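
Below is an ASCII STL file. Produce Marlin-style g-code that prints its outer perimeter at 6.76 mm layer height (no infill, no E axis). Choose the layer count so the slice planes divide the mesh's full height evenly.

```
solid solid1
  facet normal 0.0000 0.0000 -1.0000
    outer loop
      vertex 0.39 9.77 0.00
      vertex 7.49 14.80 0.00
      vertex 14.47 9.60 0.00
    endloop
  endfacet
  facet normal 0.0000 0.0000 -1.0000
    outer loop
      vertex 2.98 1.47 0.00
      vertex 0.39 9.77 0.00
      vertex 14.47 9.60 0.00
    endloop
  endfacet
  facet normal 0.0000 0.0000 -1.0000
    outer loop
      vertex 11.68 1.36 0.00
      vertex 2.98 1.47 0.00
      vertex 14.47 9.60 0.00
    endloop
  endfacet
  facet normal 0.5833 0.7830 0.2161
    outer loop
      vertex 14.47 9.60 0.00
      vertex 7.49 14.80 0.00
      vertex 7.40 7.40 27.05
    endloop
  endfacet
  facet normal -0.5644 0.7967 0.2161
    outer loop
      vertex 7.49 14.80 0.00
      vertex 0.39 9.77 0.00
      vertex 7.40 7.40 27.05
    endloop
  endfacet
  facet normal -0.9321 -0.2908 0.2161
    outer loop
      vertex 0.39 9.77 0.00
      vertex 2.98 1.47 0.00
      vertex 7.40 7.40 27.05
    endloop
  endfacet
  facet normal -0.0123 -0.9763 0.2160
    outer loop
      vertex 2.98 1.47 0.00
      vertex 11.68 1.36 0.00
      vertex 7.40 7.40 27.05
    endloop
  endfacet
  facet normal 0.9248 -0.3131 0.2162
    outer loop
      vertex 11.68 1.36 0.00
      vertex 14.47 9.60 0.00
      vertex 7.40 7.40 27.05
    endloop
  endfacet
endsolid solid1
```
; perimeter-only toolpath
G21 ; units = mm
G90 ; absolute positioning
G28 ; home
; layer 1
G0 Z6.76
G0 X12.70 Y9.05
G1 X7.47 Y12.95
G1 X2.14 Y9.18
G1 X4.08 Y2.95
G1 X10.61 Y2.87
G1 X12.70 Y9.05
; layer 2
G0 Z13.53
G0 X10.94 Y8.50
G1 X7.45 Y11.10
G1 X3.90 Y8.59
G1 X5.19 Y4.44
G1 X9.54 Y4.38
G1 X10.94 Y8.50
; layer 3
G0 Z20.29
G0 X9.17 Y7.95
G1 X7.42 Y9.25
G1 X5.65 Y7.99
G1 X6.30 Y5.92
G1 X8.47 Y5.89
G1 X9.17 Y7.95
M2 ; end

The solid is a regular 5-sided pyramid, base circumscribed radius ≈ 7.4 mm, apex at z ≈ 27.1 mm. Slicing at Δz = 6.76 mm — 4 equal slices spanning the solid's height, so layer i sits at z = i·h/4 — gives 3 non-empty perimeters. Each is a 5-segment closed polygon; G0 lifts to the layer z and rapids to the start vertex, then G1 traces the edges. The cross-section shrinks linearly with z (the slice at the apex is degenerate and omitted).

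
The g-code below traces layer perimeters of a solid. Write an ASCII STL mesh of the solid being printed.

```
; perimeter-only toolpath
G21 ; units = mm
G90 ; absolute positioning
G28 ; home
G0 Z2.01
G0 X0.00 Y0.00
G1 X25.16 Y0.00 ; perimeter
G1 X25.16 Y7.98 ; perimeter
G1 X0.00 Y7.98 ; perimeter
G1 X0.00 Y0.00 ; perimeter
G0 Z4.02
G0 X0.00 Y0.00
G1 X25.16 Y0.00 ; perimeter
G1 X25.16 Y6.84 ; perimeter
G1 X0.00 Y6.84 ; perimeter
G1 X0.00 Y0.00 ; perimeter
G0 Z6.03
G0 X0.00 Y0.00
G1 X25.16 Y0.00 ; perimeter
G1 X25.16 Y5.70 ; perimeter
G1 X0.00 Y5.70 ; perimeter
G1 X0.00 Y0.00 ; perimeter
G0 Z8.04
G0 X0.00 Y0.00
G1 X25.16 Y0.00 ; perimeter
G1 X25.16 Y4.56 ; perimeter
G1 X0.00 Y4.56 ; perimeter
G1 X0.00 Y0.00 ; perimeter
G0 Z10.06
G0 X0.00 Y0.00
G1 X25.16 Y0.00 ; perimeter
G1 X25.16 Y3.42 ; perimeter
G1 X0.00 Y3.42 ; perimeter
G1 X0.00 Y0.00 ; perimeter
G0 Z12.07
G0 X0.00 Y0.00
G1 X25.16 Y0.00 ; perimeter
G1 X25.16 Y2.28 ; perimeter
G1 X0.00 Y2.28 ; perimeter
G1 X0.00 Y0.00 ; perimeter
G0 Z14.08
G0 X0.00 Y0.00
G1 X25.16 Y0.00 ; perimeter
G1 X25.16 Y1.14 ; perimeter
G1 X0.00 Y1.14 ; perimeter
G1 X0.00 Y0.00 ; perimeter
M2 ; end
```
solid part
  facet normal 0.0000 0.0000 -1.0000
    outer loop
      vertex 25.16 9.12 0.00
      vertex 25.16 0.00 0.00
      vertex 0.00 0.00 0.00
    endloop
  endfacet
  facet normal 0.0000 0.0000 -1.0000
    outer loop
      vertex 0.00 9.12 0.00
      vertex 25.16 9.12 0.00
      vertex 0.00 0.00 0.00
    endloop
  endfacet
  facet normal 0.0000 -1.0000 0.0000
    outer loop
      vertex 0.00 0.00 0.00
      vertex 25.16 0.00 0.00
      vertex 25.16 0.00 16.09
    endloop
  endfacet
  facet normal 0.0000 -1.0000 0.0000
    outer loop
      vertex 0.00 0.00 0.00
      vertex 25.16 0.00 16.09
      vertex 0.00 0.00 16.09
    endloop
  endfacet
  facet normal 0.0000 0.8700 0.4931
    outer loop
      vertex 0.00 0.00 16.09
      vertex 25.16 0.00 16.09
      vertex 25.16 9.12 0.00
    endloop
  endfacet
  facet normal 0.0000 0.8700 0.4931
    outer loop
      vertex 0.00 0.00 16.09
      vertex 25.16 9.12 0.00
      vertex 0.00 9.12 0.00
    endloop
  endfacet
  facet normal -1.0000 0.0000 0.0000
    outer loop
      vertex 0.00 0.00 16.09
      vertex 0.00 9.12 0.00
      vertex 0.00 0.00 0.00
    endloop
  endfacet
  facet normal 1.0000 0.0000 0.0000
    outer loop
      vertex 25.16 0.00 0.00
      vertex 25.16 9.12 0.00
      vertex 25.16 0.00 16.09
    endloop
  endfacet
endsolid part

The G0 Z moves step by Δz≈2.01 mm. The G1 loops shrink linearly with z, so the solid tapers from its base footprint up to z≈16.1. Closing with a flat bottom cap and the tapered top and triangulating gives 8 facets — a wedge (ramp): 25.2 × 9.12 mm base, rising to 16.1 mm along the y=0 edge and sloping linearly to z=0 at y=9.12.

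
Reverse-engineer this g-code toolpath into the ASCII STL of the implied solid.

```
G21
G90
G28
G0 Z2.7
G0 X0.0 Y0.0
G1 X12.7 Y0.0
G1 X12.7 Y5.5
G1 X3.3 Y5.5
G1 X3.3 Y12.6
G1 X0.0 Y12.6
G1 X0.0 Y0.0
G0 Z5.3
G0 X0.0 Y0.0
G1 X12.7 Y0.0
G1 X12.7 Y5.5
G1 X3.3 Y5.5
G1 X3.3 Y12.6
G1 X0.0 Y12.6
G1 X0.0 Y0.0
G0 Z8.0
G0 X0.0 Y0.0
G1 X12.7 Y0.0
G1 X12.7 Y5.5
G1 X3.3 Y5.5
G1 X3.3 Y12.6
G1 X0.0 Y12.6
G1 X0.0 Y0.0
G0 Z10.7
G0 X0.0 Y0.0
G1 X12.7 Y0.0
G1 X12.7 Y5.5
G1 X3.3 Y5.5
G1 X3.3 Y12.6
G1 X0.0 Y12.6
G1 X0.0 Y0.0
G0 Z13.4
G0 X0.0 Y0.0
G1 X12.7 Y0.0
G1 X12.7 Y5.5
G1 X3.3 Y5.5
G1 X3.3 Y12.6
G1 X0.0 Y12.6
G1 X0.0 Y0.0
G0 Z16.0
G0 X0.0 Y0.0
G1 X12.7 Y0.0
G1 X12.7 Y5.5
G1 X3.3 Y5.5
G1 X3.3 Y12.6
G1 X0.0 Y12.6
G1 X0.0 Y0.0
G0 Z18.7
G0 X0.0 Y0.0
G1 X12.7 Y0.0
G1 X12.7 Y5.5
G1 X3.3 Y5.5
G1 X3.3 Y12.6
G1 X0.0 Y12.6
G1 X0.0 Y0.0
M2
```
solid part
  facet normal 0.0000 0.0000 -1.0000
    outer loop
      vertex 12.7 5.5 0.0
      vertex 12.7 0.0 0.0
      vertex 0.0 0.0 0.0
    endloop
  endfacet
  facet normal 0.0000 0.0000 -1.0000
    outer loop
      vertex 3.3 5.5 0.0
      vertex 12.7 5.5 0.0
      vertex 0.0 0.0 0.0
    endloop
  endfacet
  facet normal 0.0000 0.0000 -1.0000
    outer loop
      vertex 3.3 12.6 0.0
      vertex 3.3 5.5 0.0
      vertex 0.0 0.0 0.0
    endloop
  endfacet
  facet normal 0.0000 0.0000 -1.0000
    outer loop
      vertex 0.0 12.6 0.0
      vertex 3.3 12.6 0.0
      vertex 0.0 0.0 0.0
    endloop
  endfacet
  facet normal 0.0000 0.0000 1.0000
    outer loop
      vertex 0.0 0.0 18.7
      vertex 12.7 0.0 18.7
      vertex 12.7 5.5 18.7
    endloop
  endfacet
  facet normal 0.0000 0.0000 1.0000
    outer loop
      vertex 0.0 0.0 18.7
      vertex 12.7 5.5 18.7
      vertex 3.3 5.5 18.7
    endloop
  endfacet
  facet normal 0.0000 0.0000 1.0000
    outer loop
      vertex 0.0 0.0 18.7
      vertex 3.3 5.5 18.7
      vertex 3.3 12.6 18.7
    endloop
  endfacet
  facet normal 0.0000 0.0000 1.0000
    outer loop
      vertex 0.0 0.0 18.7
      vertex 3.3 12.6 18.7
      vertex 0.0 12.6 18.7
    endloop
  endfacet
  facet normal 0.0000 -1.0000 0.0000
    outer loop
      vertex 0.0 0.0 0.0
      vertex 12.7 0.0 0.0
      vertex 12.7 0.0 18.7
    endloop
  endfacet
  facet normal 0.0000 -1.0000 0.0000
    outer loop
      vertex 0.0 0.0 0.0
      vertex 12.7 0.0 18.7
      vertex 0.0 0.0 18.7
    endloop
  endfacet
  facet normal 1.0000 0.0000 0.0000
    outer loop
      vertex 12.7 0.0 0.0
      vertex 12.7 5.5 0.0
      vertex 12.7 5.5 18.7
    endloop
  endfacet
  facet normal 1.0000 0.0000 0.0000
    outer loop
      vertex 12.7 0.0 0.0
      vertex 12.7 5.5 18.7
      vertex 12.7 0.0 18.7
    endloop
  endfacet
  facet normal 0.0000 1.0000 0.0000
    outer loop
      vertex 12.7 5.5 0.0
      vertex 3.3 5.5 0.0
      vertex 3.3 5.5 18.7
    endloop
  endfacet
  facet normal 0.0000 1.0000 0.0000
    outer loop
      vertex 12.7 5.5 0.0
      vertex 3.3 5.5 18.7
      vertex 12.7 5.5 18.7
    endloop
  endfacet
  facet normal 1.0000 0.0000 0.0000
    outer loop
      vertex 3.3 5.5 0.0
      vertex 3.3 12.6 0.0
      vertex 3.3 12.6 18.7
    endloop
  endfacet
  facet normal 1.0000 0.0000 0.0000
    outer loop
      vertex 3.3 5.5 0.0
      vertex 3.3 12.6 18.7
      vertex 3.3 5.5 18.7
    endloop
  endfacet
  facet normal 0.0000 1.0000 0.0000
    outer loop
      vertex 3.3 12.6 0.0
      vertex 0.0 12.6 0.0
      vertex 0.0 12.6 18.7
    endloop
  endfacet
  facet normal 0.0000 1.0000 0.0000
    outer loop
      vertex 3.3 12.6 0.0
      vertex 0.0 12.6 18.7
      vertex 3.3 12.6 18.7
    endloop
  endfacet
  facet normal -1.0000 0.0000 0.0000
    outer loop
      vertex 0.0 12.6 0.0
      vertex 0.0 0.0 0.0
      vertex 0.0 0.0 18.7
    endloop
  endfacet
  facet normal -1.0000 0.0000 0.0000
    outer loop
      vertex 0.0 12.6 0.0
      vertex 0.0 0.0 18.7
      vertex 0.0 12.6 18.7
    endloop
  endfacet
endsolid part

The G0 Z moves step by Δz≈2.7 mm. Every layer's G1 loop is the same polygon, so the solid is a straight extrusion of it from z=0 to z≈18.7. Closing with flat bottom and top caps and triangulating gives 20 facets — an L-shaped prism: outer 12.7 × 12.6 mm, arm thicknesses ≈ 5.5 mm (horizontal) and 3.3 mm (vertical), extruded 18.7 mm in z.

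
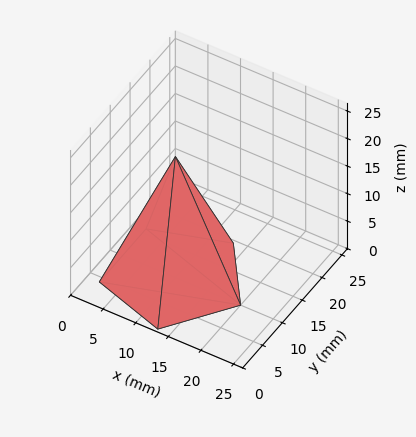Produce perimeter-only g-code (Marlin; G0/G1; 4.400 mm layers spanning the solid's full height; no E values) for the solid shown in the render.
Reading the render: the shape is a regular 5-sided pyramid, base circumscribed radius ≈ 10 mm, apex at z ≈ 22 mm (dimensions read to the nearest mm from the axis ticks). For the g-code, the solid's height is divided into equal slices at the stated Δz and each level perimeter traced with G1 moves after a G0 lift.

; perimeter-only toolpath
G21 ; units = mm
G90 ; absolute positioning
G28 ; home
; layer 1
G0 Z4.400
G0 X18.000 Y10.000
G1 X12.472 Y17.609
G1 X3.528 Y14.702
G1 X3.528 Y5.298
G1 X12.472 Y2.391
G1 X18.000 Y10.000
; layer 2
G0 Z8.800
G0 X16.000 Y10.000
G1 X11.854 Y15.707
G1 X5.146 Y13.527
G1 X5.146 Y6.473
G1 X11.854 Y4.293
G1 X16.000 Y10.000
; layer 3
G0 Z13.200
G0 X14.000 Y10.000
G1 X11.236 Y13.804
G1 X6.764 Y12.351
G1 X6.764 Y7.649
G1 X11.236 Y6.196
G1 X14.000 Y10.000
; layer 4
G0 Z17.600
G0 X12.000 Y10.000
G1 X10.618 Y11.902
G1 X8.382 Y11.176
G1 X8.382 Y8.824
G1 X10.618 Y8.098
G1 X12.000 Y10.000
M2 ; end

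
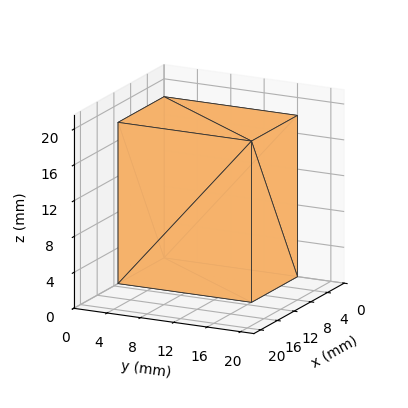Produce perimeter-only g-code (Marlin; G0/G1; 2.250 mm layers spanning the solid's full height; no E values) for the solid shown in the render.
Reading the render: the shape is a rectangular box, roughly 11 × 16 mm footprint and 18 mm tall (dimensions read to the nearest mm from the axis ticks). For the g-code, the solid's height is divided into equal slices at the stated Δz and each level perimeter traced with G1 moves after a G0 lift.

; perimeter-only toolpath
G21 ; units = mm
G90 ; absolute positioning
G28 ; home
; layer 1
G0 Z2.250
G0 X0.000 Y0.000
G1 X11.000 Y0.000
G1 X11.000 Y16.000
G1 X0.000 Y16.000
G1 X0.000 Y0.000
; layer 2
G0 Z4.500
G0 X0.000 Y0.000
G1 X11.000 Y0.000
G1 X11.000 Y16.000
G1 X0.000 Y16.000
G1 X0.000 Y0.000
; layer 3
G0 Z6.750
G0 X0.000 Y0.000
G1 X11.000 Y0.000
G1 X11.000 Y16.000
G1 X0.000 Y16.000
G1 X0.000 Y0.000
; layer 4
G0 Z9.000
G0 X0.000 Y0.000
G1 X11.000 Y0.000
G1 X11.000 Y16.000
G1 X0.000 Y16.000
G1 X0.000 Y0.000
; layer 5
G0 Z11.250
G0 X0.000 Y0.000
G1 X11.000 Y0.000
G1 X11.000 Y16.000
G1 X0.000 Y16.000
G1 X0.000 Y0.000
; layer 6
G0 Z13.500
G0 X0.000 Y0.000
G1 X11.000 Y0.000
G1 X11.000 Y16.000
G1 X0.000 Y16.000
G1 X0.000 Y0.000
; layer 7
G0 Z15.750
G0 X0.000 Y0.000
G1 X11.000 Y0.000
G1 X11.000 Y16.000
G1 X0.000 Y16.000
G1 X0.000 Y0.000
; layer 8
G0 Z18.000
G0 X0.000 Y0.000
G1 X11.000 Y0.000
G1 X11.000 Y16.000
G1 X0.000 Y16.000
G1 X0.000 Y0.000
M2 ; end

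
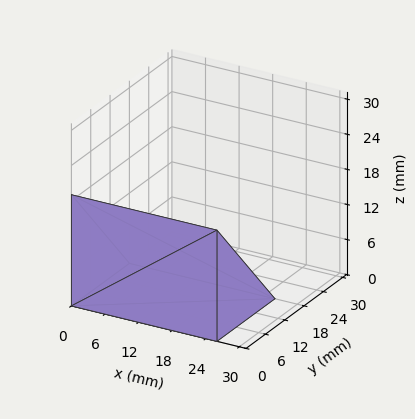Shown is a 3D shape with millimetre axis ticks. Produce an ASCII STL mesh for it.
Reading the render: the shape is a wedge (ramp): 26 × 18 mm base, rising to 19 mm along the y=0 edge and sloping linearly to z=0 at y=18 (dimensions read to the nearest mm from the axis ticks). For the STL, each face is triangulated and given an outward normal.

solid part
  facet normal 0.0000 0.0000 -1.0000
    outer loop
      vertex 26.000 18.000 0.000
      vertex 26.000 0.000 0.000
      vertex 0.000 0.000 0.000
    endloop
  endfacet
  facet normal 0.0000 0.0000 -1.0000
    outer loop
      vertex 0.000 18.000 0.000
      vertex 26.000 18.000 0.000
      vertex 0.000 0.000 0.000
    endloop
  endfacet
  facet normal 0.0000 -1.0000 0.0000
    outer loop
      vertex 0.000 0.000 0.000
      vertex 26.000 0.000 0.000
      vertex 26.000 0.000 19.000
    endloop
  endfacet
  facet normal 0.0000 -1.0000 0.0000
    outer loop
      vertex 0.000 0.000 0.000
      vertex 26.000 0.000 19.000
      vertex 0.000 0.000 19.000
    endloop
  endfacet
  facet normal 0.0000 0.7260 0.6877
    outer loop
      vertex 0.000 0.000 19.000
      vertex 26.000 0.000 19.000
      vertex 26.000 18.000 0.000
    endloop
  endfacet
  facet normal 0.0000 0.7260 0.6877
    outer loop
      vertex 0.000 0.000 19.000
      vertex 26.000 18.000 0.000
      vertex 0.000 18.000 0.000
    endloop
  endfacet
  facet normal -1.0000 0.0000 0.0000
    outer loop
      vertex 0.000 0.000 19.000
      vertex 0.000 18.000 0.000
      vertex 0.000 0.000 0.000
    endloop
  endfacet
  facet normal 1.0000 0.0000 0.0000
    outer loop
      vertex 26.000 0.000 0.000
      vertex 26.000 18.000 0.000
      vertex 26.000 0.000 19.000
    endloop
  endfacet
endsolid part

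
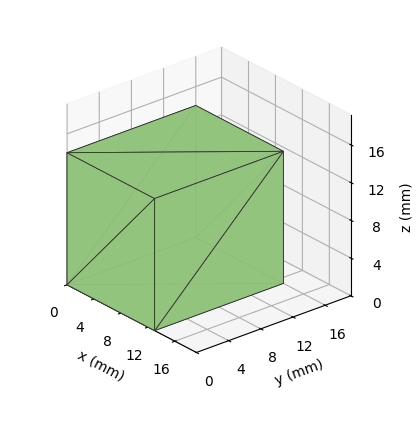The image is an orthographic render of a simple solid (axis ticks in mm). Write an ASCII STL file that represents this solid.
Reading the render: the shape is a rectangular box, roughly 13 × 16 mm footprint and 14 mm tall (dimensions read to the nearest mm from the axis ticks). For the STL, each face is triangulated and given an outward normal.

solid part
  facet normal 0.0000 0.0000 -1.0000
    outer loop
      vertex 13.000 16.000 0.000
      vertex 13.000 0.000 0.000
      vertex 0.000 0.000 0.000
    endloop
  endfacet
  facet normal 0.0000 0.0000 -1.0000
    outer loop
      vertex 0.000 16.000 0.000
      vertex 13.000 16.000 0.000
      vertex 0.000 0.000 0.000
    endloop
  endfacet
  facet normal 0.0000 0.0000 1.0000
    outer loop
      vertex 0.000 0.000 14.000
      vertex 13.000 0.000 14.000
      vertex 13.000 16.000 14.000
    endloop
  endfacet
  facet normal 0.0000 0.0000 1.0000
    outer loop
      vertex 0.000 0.000 14.000
      vertex 13.000 16.000 14.000
      vertex 0.000 16.000 14.000
    endloop
  endfacet
  facet normal 0.0000 -1.0000 0.0000
    outer loop
      vertex 0.000 0.000 0.000
      vertex 13.000 0.000 0.000
      vertex 13.000 0.000 14.000
    endloop
  endfacet
  facet normal 0.0000 -1.0000 0.0000
    outer loop
      vertex 0.000 0.000 0.000
      vertex 13.000 0.000 14.000
      vertex 0.000 0.000 14.000
    endloop
  endfacet
  facet normal 0.0000 1.0000 0.0000
    outer loop
      vertex 13.000 16.000 14.000
      vertex 13.000 16.000 0.000
      vertex 0.000 16.000 0.000
    endloop
  endfacet
  facet normal 0.0000 1.0000 0.0000
    outer loop
      vertex 0.000 16.000 14.000
      vertex 13.000 16.000 14.000
      vertex 0.000 16.000 0.000
    endloop
  endfacet
  facet normal -1.0000 0.0000 0.0000
    outer loop
      vertex 0.000 16.000 14.000
      vertex 0.000 16.000 0.000
      vertex 0.000 0.000 0.000
    endloop
  endfacet
  facet normal -1.0000 0.0000 0.0000
    outer loop
      vertex 0.000 0.000 14.000
      vertex 0.000 16.000 14.000
      vertex 0.000 0.000 0.000
    endloop
  endfacet
  facet normal 1.0000 0.0000 0.0000
    outer loop
      vertex 13.000 0.000 0.000
      vertex 13.000 16.000 0.000
      vertex 13.000 16.000 14.000
    endloop
  endfacet
  facet normal 1.0000 0.0000 0.0000
    outer loop
      vertex 13.000 0.000 0.000
      vertex 13.000 16.000 14.000
      vertex 13.000 0.000 14.000
    endloop
  endfacet
endsolid part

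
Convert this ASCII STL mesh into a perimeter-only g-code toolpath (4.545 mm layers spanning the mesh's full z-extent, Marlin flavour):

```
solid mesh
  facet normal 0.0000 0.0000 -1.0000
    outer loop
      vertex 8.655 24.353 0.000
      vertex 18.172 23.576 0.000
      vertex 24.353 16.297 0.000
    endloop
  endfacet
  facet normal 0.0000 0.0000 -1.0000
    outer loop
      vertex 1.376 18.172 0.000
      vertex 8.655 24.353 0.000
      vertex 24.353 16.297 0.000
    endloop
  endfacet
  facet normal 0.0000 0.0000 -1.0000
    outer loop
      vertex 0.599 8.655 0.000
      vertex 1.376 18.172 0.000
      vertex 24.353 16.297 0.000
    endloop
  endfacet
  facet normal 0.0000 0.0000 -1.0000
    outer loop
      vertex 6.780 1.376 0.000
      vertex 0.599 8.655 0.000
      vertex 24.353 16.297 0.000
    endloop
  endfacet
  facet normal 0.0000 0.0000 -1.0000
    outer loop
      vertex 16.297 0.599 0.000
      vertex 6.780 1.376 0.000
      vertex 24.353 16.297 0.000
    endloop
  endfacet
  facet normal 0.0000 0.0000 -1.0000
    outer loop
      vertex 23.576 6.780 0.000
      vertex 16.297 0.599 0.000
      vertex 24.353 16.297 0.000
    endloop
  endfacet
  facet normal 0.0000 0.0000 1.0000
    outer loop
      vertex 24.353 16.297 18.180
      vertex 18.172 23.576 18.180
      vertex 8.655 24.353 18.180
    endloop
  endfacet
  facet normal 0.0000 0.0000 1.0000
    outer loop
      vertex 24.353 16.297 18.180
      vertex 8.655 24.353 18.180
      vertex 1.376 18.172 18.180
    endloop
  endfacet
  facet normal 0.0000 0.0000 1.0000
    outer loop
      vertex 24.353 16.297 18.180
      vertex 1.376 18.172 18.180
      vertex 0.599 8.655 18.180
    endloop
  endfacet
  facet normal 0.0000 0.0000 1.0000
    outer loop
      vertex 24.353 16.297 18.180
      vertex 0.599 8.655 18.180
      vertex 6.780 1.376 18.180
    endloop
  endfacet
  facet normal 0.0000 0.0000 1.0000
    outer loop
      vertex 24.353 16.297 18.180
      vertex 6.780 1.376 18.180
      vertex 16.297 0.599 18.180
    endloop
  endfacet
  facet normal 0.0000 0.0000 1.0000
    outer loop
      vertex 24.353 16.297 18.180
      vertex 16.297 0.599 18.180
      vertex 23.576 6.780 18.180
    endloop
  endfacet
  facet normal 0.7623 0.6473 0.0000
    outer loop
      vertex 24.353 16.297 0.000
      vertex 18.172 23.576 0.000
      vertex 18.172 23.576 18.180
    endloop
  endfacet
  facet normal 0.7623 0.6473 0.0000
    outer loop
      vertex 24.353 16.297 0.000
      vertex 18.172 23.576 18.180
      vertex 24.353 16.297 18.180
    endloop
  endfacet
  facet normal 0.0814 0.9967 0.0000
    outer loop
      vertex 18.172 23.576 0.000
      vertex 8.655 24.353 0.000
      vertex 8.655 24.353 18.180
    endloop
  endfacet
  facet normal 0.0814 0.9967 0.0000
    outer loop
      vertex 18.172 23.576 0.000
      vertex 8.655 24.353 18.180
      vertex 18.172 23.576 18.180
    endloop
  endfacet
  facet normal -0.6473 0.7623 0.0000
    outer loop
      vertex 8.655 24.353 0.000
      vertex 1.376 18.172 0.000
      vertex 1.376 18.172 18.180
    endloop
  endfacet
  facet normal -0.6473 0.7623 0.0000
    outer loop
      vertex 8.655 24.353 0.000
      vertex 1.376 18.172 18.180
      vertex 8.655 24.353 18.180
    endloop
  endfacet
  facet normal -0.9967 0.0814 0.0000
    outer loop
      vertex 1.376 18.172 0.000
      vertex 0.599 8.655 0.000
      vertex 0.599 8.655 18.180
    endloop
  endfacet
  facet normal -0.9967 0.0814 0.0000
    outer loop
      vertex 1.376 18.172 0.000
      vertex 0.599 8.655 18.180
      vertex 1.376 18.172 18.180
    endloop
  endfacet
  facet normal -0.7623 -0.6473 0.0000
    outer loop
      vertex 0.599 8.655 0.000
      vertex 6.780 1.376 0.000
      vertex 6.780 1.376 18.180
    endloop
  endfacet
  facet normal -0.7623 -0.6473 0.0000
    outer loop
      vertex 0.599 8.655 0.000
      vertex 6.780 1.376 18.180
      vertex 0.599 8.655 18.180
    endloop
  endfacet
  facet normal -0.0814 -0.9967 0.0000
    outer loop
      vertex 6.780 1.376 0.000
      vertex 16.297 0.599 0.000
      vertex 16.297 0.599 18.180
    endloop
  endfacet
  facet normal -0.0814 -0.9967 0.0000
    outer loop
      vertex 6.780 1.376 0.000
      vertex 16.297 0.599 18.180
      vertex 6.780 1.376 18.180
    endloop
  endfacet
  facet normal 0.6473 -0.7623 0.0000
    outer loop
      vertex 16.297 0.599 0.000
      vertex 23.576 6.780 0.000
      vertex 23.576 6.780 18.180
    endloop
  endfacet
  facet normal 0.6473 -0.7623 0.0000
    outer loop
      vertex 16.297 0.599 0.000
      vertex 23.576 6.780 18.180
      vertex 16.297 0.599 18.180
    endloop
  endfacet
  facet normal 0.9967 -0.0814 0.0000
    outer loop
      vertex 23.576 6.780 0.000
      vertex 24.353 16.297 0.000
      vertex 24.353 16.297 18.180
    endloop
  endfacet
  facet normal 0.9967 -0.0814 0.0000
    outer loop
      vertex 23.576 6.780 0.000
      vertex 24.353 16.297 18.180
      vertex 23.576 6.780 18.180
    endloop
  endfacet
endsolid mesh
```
; perimeter-only toolpath
G21 ; units = mm
G90 ; absolute positioning
G28 ; home
; layer 1
G0 Z4.545
G0 X24.353 Y16.297
G1 X18.172 Y23.576
G1 X8.655 Y24.353
G1 X1.376 Y18.172
G1 X0.599 Y8.655
G1 X6.780 Y1.376
G1 X16.297 Y0.599
G1 X23.576 Y6.780
G1 X24.353 Y16.297
; layer 2
G0 Z9.090
G0 X24.353 Y16.297
G1 X18.172 Y23.576
G1 X8.655 Y24.353
G1 X1.376 Y18.172
G1 X0.599 Y8.655
G1 X6.780 Y1.376
G1 X16.297 Y0.599
G1 X23.576 Y6.780
G1 X24.353 Y16.297
; layer 3
G0 Z13.635
G0 X24.353 Y16.297
G1 X18.172 Y23.576
G1 X8.655 Y24.353
G1 X1.376 Y18.172
G1 X0.599 Y8.655
G1 X6.780 Y1.376
G1 X16.297 Y0.599
G1 X23.576 Y6.780
G1 X24.353 Y16.297
; layer 4
G0 Z18.180
G0 X24.353 Y16.297
G1 X18.172 Y23.576
G1 X8.655 Y24.353
G1 X1.376 Y18.172
G1 X0.599 Y8.655
G1 X6.780 Y1.376
G1 X16.297 Y0.599
G1 X23.576 Y6.780
G1 X24.353 Y16.297
M2 ; end

The solid is a regular 8-sided prism (a cylinder approximated with 8 flat sides), circumscribed radius ≈ 12.5 mm, height ≈ 18.2 mm. Slicing at Δz = 4.545 mm — 4 equal slices spanning the solid's height, so layer i sits at z = i·h/4 — gives 4 non-empty perimeters. Each is a 8-segment closed polygon; G0 lifts to the layer z and rapids to the start vertex, then G1 traces the edges.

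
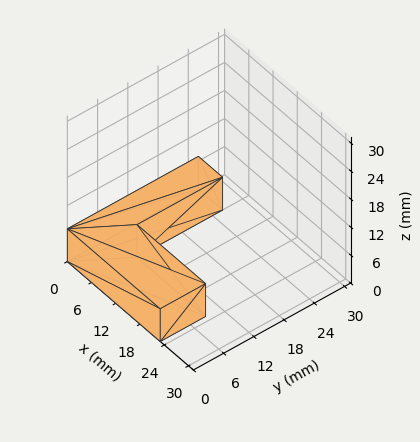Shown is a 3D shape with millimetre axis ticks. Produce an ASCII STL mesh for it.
Reading the render: the shape is an L-shaped prism: outer 23 × 26 mm, arm thicknesses ≈ 9 mm (horizontal) and 6 mm (vertical), extruded 7 mm in z (dimensions read to the nearest mm from the axis ticks). For the STL, each face is triangulated and given an outward normal.

solid part
  facet normal 0.0000 0.0000 -1.0000
    outer loop
      vertex 23.000 9.000 0.000
      vertex 23.000 0.000 0.000
      vertex 0.000 0.000 0.000
    endloop
  endfacet
  facet normal 0.0000 0.0000 -1.0000
    outer loop
      vertex 6.000 9.000 0.000
      vertex 23.000 9.000 0.000
      vertex 0.000 0.000 0.000
    endloop
  endfacet
  facet normal 0.0000 0.0000 -1.0000
    outer loop
      vertex 6.000 26.000 0.000
      vertex 6.000 9.000 0.000
      vertex 0.000 0.000 0.000
    endloop
  endfacet
  facet normal 0.0000 0.0000 -1.0000
    outer loop
      vertex 0.000 26.000 0.000
      vertex 6.000 26.000 0.000
      vertex 0.000 0.000 0.000
    endloop
  endfacet
  facet normal 0.0000 0.0000 1.0000
    outer loop
      vertex 0.000 0.000 7.000
      vertex 23.000 0.000 7.000
      vertex 23.000 9.000 7.000
    endloop
  endfacet
  facet normal 0.0000 0.0000 1.0000
    outer loop
      vertex 0.000 0.000 7.000
      vertex 23.000 9.000 7.000
      vertex 6.000 9.000 7.000
    endloop
  endfacet
  facet normal 0.0000 0.0000 1.0000
    outer loop
      vertex 0.000 0.000 7.000
      vertex 6.000 9.000 7.000
      vertex 6.000 26.000 7.000
    endloop
  endfacet
  facet normal 0.0000 0.0000 1.0000
    outer loop
      vertex 0.000 0.000 7.000
      vertex 6.000 26.000 7.000
      vertex 0.000 26.000 7.000
    endloop
  endfacet
  facet normal 0.0000 -1.0000 0.0000
    outer loop
      vertex 0.000 0.000 0.000
      vertex 23.000 0.000 0.000
      vertex 23.000 0.000 7.000
    endloop
  endfacet
  facet normal 0.0000 -1.0000 0.0000
    outer loop
      vertex 0.000 0.000 0.000
      vertex 23.000 0.000 7.000
      vertex 0.000 0.000 7.000
    endloop
  endfacet
  facet normal 1.0000 0.0000 0.0000
    outer loop
      vertex 23.000 0.000 0.000
      vertex 23.000 9.000 0.000
      vertex 23.000 9.000 7.000
    endloop
  endfacet
  facet normal 1.0000 0.0000 0.0000
    outer loop
      vertex 23.000 0.000 0.000
      vertex 23.000 9.000 7.000
      vertex 23.000 0.000 7.000
    endloop
  endfacet
  facet normal 0.0000 1.0000 0.0000
    outer loop
      vertex 23.000 9.000 0.000
      vertex 6.000 9.000 0.000
      vertex 6.000 9.000 7.000
    endloop
  endfacet
  facet normal 0.0000 1.0000 0.0000
    outer loop
      vertex 23.000 9.000 0.000
      vertex 6.000 9.000 7.000
      vertex 23.000 9.000 7.000
    endloop
  endfacet
  facet normal 1.0000 0.0000 0.0000
    outer loop
      vertex 6.000 9.000 0.000
      vertex 6.000 26.000 0.000
      vertex 6.000 26.000 7.000
    endloop
  endfacet
  facet normal 1.0000 0.0000 0.0000
    outer loop
      vertex 6.000 9.000 0.000
      vertex 6.000 26.000 7.000
      vertex 6.000 9.000 7.000
    endloop
  endfacet
  facet normal 0.0000 1.0000 0.0000
    outer loop
      vertex 6.000 26.000 0.000
      vertex 0.000 26.000 0.000
      vertex 0.000 26.000 7.000
    endloop
  endfacet
  facet normal 0.0000 1.0000 0.0000
    outer loop
      vertex 6.000 26.000 0.000
      vertex 0.000 26.000 7.000
      vertex 6.000 26.000 7.000
    endloop
  endfacet
  facet normal -1.0000 0.0000 0.0000
    outer loop
      vertex 0.000 26.000 0.000
      vertex 0.000 0.000 0.000
      vertex 0.000 0.000 7.000
    endloop
  endfacet
  facet normal -1.0000 0.0000 0.0000
    outer loop
      vertex 0.000 26.000 0.000
      vertex 0.000 0.000 7.000
      vertex 0.000 26.000 7.000
    endloop
  endfacet
endsolid part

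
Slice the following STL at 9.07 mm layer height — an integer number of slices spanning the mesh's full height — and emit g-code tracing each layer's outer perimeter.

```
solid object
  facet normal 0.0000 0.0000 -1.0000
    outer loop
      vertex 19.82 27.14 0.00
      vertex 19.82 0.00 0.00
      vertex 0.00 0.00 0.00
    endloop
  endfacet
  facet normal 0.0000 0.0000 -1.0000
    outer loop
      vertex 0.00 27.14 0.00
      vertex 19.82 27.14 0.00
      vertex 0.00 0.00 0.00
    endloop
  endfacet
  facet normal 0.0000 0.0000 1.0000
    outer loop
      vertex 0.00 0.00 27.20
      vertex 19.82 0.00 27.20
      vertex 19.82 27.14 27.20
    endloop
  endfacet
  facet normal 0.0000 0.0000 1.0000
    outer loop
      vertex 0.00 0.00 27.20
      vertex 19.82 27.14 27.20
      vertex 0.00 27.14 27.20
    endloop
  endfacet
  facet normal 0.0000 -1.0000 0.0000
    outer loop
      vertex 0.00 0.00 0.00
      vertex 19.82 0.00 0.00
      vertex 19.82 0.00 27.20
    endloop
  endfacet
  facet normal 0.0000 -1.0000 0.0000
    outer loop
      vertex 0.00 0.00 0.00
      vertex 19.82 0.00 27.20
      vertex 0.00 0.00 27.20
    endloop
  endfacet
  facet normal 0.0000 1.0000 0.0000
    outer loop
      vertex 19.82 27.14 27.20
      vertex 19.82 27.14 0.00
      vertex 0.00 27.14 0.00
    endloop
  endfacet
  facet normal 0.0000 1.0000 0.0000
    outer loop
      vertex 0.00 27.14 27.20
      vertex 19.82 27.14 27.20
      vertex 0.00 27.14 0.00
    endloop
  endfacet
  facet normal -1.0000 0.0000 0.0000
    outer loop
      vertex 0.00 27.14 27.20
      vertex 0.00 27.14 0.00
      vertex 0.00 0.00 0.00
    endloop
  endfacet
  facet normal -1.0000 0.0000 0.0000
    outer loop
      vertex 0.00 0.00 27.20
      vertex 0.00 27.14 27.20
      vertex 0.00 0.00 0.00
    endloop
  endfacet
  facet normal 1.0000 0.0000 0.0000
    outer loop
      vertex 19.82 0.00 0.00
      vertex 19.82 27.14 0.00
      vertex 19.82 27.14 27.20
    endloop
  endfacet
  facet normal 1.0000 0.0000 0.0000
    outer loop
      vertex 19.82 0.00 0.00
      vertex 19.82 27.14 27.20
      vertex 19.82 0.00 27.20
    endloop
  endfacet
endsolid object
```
; perimeter-only toolpath
G21 ; units = mm
G90 ; absolute positioning
G28 ; home
; layer 1
G0 Z9.07
G0 X0.00 Y0.00
G1 X19.82 Y0.00
G1 X19.82 Y27.14
G1 X0.00 Y27.14
G1 X0.00 Y0.00
; layer 2
G0 Z18.13
G0 X0.00 Y0.00
G1 X19.82 Y0.00
G1 X19.82 Y27.14
G1 X0.00 Y27.14
G1 X0.00 Y0.00
; layer 3
G0 Z27.20
G0 X0.00 Y0.00
G1 X19.82 Y0.00
G1 X19.82 Y27.14
G1 X0.00 Y27.14
G1 X0.00 Y0.00
M2 ; end

The solid is a rectangular box, roughly 19.8 × 27.1 mm footprint and 27.2 mm tall. Slicing at Δz = 9.07 mm — 3 equal slices spanning the solid's height, so layer i sits at z = i·h/3 — gives 3 non-empty perimeters. Each is a 4-segment closed polygon; G0 lifts to the layer z and rapids to the start vertex, then G1 traces the edges.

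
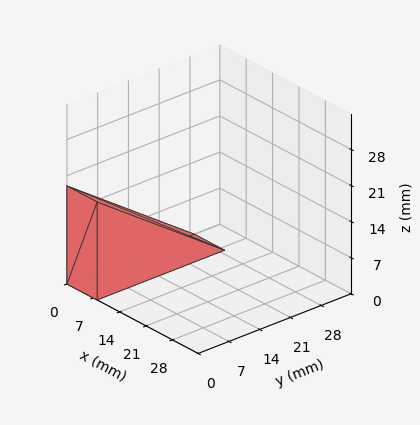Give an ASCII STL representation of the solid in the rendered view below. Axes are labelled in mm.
Reading the render: the shape is a wedge (ramp): 8 × 29 mm base, rising to 19 mm along the y=0 edge and sloping linearly to z=0 at y=29 (dimensions read to the nearest mm from the axis ticks). For the STL, each face is triangulated and given an outward normal.

solid part
  facet normal 0.0000 0.0000 -1.0000
    outer loop
      vertex 8.00 29.00 0.00
      vertex 8.00 0.00 0.00
      vertex 0.00 0.00 0.00
    endloop
  endfacet
  facet normal 0.0000 0.0000 -1.0000
    outer loop
      vertex 0.00 29.00 0.00
      vertex 8.00 29.00 0.00
      vertex 0.00 0.00 0.00
    endloop
  endfacet
  facet normal 0.0000 -1.0000 0.0000
    outer loop
      vertex 0.00 0.00 0.00
      vertex 8.00 0.00 0.00
      vertex 8.00 0.00 19.00
    endloop
  endfacet
  facet normal 0.0000 -1.0000 0.0000
    outer loop
      vertex 0.00 0.00 0.00
      vertex 8.00 0.00 19.00
      vertex 0.00 0.00 19.00
    endloop
  endfacet
  facet normal 0.0000 0.5480 0.8365
    outer loop
      vertex 0.00 0.00 19.00
      vertex 8.00 0.00 19.00
      vertex 8.00 29.00 0.00
    endloop
  endfacet
  facet normal 0.0000 0.5480 0.8365
    outer loop
      vertex 0.00 0.00 19.00
      vertex 8.00 29.00 0.00
      vertex 0.00 29.00 0.00
    endloop
  endfacet
  facet normal -1.0000 0.0000 0.0000
    outer loop
      vertex 0.00 0.00 19.00
      vertex 0.00 29.00 0.00
      vertex 0.00 0.00 0.00
    endloop
  endfacet
  facet normal 1.0000 0.0000 0.0000
    outer loop
      vertex 8.00 0.00 0.00
      vertex 8.00 29.00 0.00
      vertex 8.00 0.00 19.00
    endloop
  endfacet
endsolid part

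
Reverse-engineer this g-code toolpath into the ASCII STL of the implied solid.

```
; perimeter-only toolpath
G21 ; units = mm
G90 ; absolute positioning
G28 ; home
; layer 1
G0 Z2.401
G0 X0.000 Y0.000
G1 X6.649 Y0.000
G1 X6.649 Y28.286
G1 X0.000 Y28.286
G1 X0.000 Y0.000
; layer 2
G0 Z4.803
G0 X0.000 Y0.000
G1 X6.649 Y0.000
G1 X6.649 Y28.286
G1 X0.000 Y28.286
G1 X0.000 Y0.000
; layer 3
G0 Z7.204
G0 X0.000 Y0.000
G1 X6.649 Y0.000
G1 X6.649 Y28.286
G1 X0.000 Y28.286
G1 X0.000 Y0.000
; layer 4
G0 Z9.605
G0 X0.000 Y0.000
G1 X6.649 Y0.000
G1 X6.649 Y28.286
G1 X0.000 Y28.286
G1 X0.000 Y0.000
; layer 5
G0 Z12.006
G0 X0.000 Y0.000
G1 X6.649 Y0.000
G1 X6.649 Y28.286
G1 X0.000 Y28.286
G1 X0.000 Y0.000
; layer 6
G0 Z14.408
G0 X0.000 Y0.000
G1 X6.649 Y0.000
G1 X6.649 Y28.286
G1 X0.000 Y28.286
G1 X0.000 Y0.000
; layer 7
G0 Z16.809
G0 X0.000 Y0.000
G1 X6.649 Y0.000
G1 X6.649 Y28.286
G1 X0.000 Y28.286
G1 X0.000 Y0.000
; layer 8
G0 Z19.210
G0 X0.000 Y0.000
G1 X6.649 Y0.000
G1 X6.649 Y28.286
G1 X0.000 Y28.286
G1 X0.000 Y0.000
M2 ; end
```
solid part
  facet normal 0.0000 0.0000 -1.0000
    outer loop
      vertex 6.649 28.286 0.000
      vertex 6.649 0.000 0.000
      vertex 0.000 0.000 0.000
    endloop
  endfacet
  facet normal 0.0000 0.0000 -1.0000
    outer loop
      vertex 0.000 28.286 0.000
      vertex 6.649 28.286 0.000
      vertex 0.000 0.000 0.000
    endloop
  endfacet
  facet normal 0.0000 0.0000 1.0000
    outer loop
      vertex 0.000 0.000 19.210
      vertex 6.649 0.000 19.210
      vertex 6.649 28.286 19.210
    endloop
  endfacet
  facet normal 0.0000 0.0000 1.0000
    outer loop
      vertex 0.000 0.000 19.210
      vertex 6.649 28.286 19.210
      vertex 0.000 28.286 19.210
    endloop
  endfacet
  facet normal 0.0000 -1.0000 0.0000
    outer loop
      vertex 0.000 0.000 0.000
      vertex 6.649 0.000 0.000
      vertex 6.649 0.000 19.210
    endloop
  endfacet
  facet normal 0.0000 -1.0000 0.0000
    outer loop
      vertex 0.000 0.000 0.000
      vertex 6.649 0.000 19.210
      vertex 0.000 0.000 19.210
    endloop
  endfacet
  facet normal 0.0000 1.0000 0.0000
    outer loop
      vertex 6.649 28.286 19.210
      vertex 6.649 28.286 0.000
      vertex 0.000 28.286 0.000
    endloop
  endfacet
  facet normal 0.0000 1.0000 0.0000
    outer loop
      vertex 0.000 28.286 19.210
      vertex 6.649 28.286 19.210
      vertex 0.000 28.286 0.000
    endloop
  endfacet
  facet normal -1.0000 0.0000 0.0000
    outer loop
      vertex 0.000 28.286 19.210
      vertex 0.000 28.286 0.000
      vertex 0.000 0.000 0.000
    endloop
  endfacet
  facet normal -1.0000 0.0000 0.0000
    outer loop
      vertex 0.000 0.000 19.210
      vertex 0.000 28.286 19.210
      vertex 0.000 0.000 0.000
    endloop
  endfacet
  facet normal 1.0000 0.0000 0.0000
    outer loop
      vertex 6.649 0.000 0.000
      vertex 6.649 28.286 0.000
      vertex 6.649 28.286 19.210
    endloop
  endfacet
  facet normal 1.0000 0.0000 0.0000
    outer loop
      vertex 6.649 0.000 0.000
      vertex 6.649 28.286 19.210
      vertex 6.649 0.000 19.210
    endloop
  endfacet
endsolid part

The G0 Z moves step by Δz≈2.401 mm. Every layer's G1 loop is the same polygon, so the solid is a straight extrusion of it from z=0 to z≈19.2. Closing with flat bottom and top caps and triangulating gives 12 facets — a rectangular box, roughly 6.65 × 28.3 mm footprint and 19.2 mm tall.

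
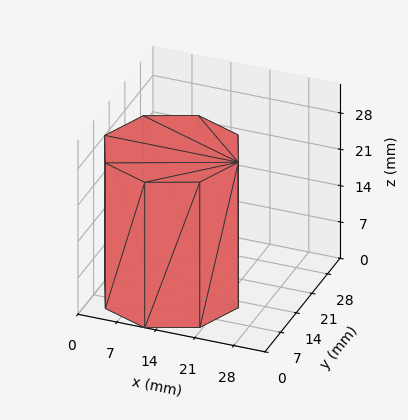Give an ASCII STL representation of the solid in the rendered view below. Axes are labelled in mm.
Reading the render: the shape is a regular 8-sided prism (a cylinder approximated with 8 flat sides), circumscribed radius ≈ 12 mm, height ≈ 28 mm (dimensions read to the nearest mm from the axis ticks). For the STL, each face is triangulated and given an outward normal.

solid part
  facet normal 0.0000 0.0000 -1.0000
    outer loop
      vertex 12.00 24.00 0.00
      vertex 20.49 20.49 0.00
      vertex 24.00 12.00 0.00
    endloop
  endfacet
  facet normal 0.0000 0.0000 -1.0000
    outer loop
      vertex 3.51 20.49 0.00
      vertex 12.00 24.00 0.00
      vertex 24.00 12.00 0.00
    endloop
  endfacet
  facet normal 0.0000 0.0000 -1.0000
    outer loop
      vertex 0.00 12.00 0.00
      vertex 3.51 20.49 0.00
      vertex 24.00 12.00 0.00
    endloop
  endfacet
  facet normal 0.0000 0.0000 -1.0000
    outer loop
      vertex 3.51 3.51 0.00
      vertex 0.00 12.00 0.00
      vertex 24.00 12.00 0.00
    endloop
  endfacet
  facet normal 0.0000 0.0000 -1.0000
    outer loop
      vertex 12.00 0.00 0.00
      vertex 3.51 3.51 0.00
      vertex 24.00 12.00 0.00
    endloop
  endfacet
  facet normal 0.0000 0.0000 -1.0000
    outer loop
      vertex 20.49 3.51 0.00
      vertex 12.00 0.00 0.00
      vertex 24.00 12.00 0.00
    endloop
  endfacet
  facet normal 0.0000 0.0000 1.0000
    outer loop
      vertex 24.00 12.00 28.00
      vertex 20.49 20.49 28.00
      vertex 12.00 24.00 28.00
    endloop
  endfacet
  facet normal 0.0000 0.0000 1.0000
    outer loop
      vertex 24.00 12.00 28.00
      vertex 12.00 24.00 28.00
      vertex 3.51 20.49 28.00
    endloop
  endfacet
  facet normal 0.0000 0.0000 1.0000
    outer loop
      vertex 24.00 12.00 28.00
      vertex 3.51 20.49 28.00
      vertex 0.00 12.00 28.00
    endloop
  endfacet
  facet normal 0.0000 0.0000 1.0000
    outer loop
      vertex 24.00 12.00 28.00
      vertex 0.00 12.00 28.00
      vertex 3.51 3.51 28.00
    endloop
  endfacet
  facet normal 0.0000 0.0000 1.0000
    outer loop
      vertex 24.00 12.00 28.00
      vertex 3.51 3.51 28.00
      vertex 12.00 0.00 28.00
    endloop
  endfacet
  facet normal 0.0000 0.0000 1.0000
    outer loop
      vertex 24.00 12.00 28.00
      vertex 12.00 0.00 28.00
      vertex 20.49 3.51 28.00
    endloop
  endfacet
  facet normal 0.9241 0.3821 0.0000
    outer loop
      vertex 24.00 12.00 0.00
      vertex 20.49 20.49 0.00
      vertex 20.49 20.49 28.00
    endloop
  endfacet
  facet normal 0.9241 0.3821 0.0000
    outer loop
      vertex 24.00 12.00 0.00
      vertex 20.49 20.49 28.00
      vertex 24.00 12.00 28.00
    endloop
  endfacet
  facet normal 0.3821 0.9241 0.0000
    outer loop
      vertex 20.49 20.49 0.00
      vertex 12.00 24.00 0.00
      vertex 12.00 24.00 28.00
    endloop
  endfacet
  facet normal 0.3821 0.9241 0.0000
    outer loop
      vertex 20.49 20.49 0.00
      vertex 12.00 24.00 28.00
      vertex 20.49 20.49 28.00
    endloop
  endfacet
  facet normal -0.3821 0.9241 0.0000
    outer loop
      vertex 12.00 24.00 0.00
      vertex 3.51 20.49 0.00
      vertex 3.51 20.49 28.00
    endloop
  endfacet
  facet normal -0.3821 0.9241 0.0000
    outer loop
      vertex 12.00 24.00 0.00
      vertex 3.51 20.49 28.00
      vertex 12.00 24.00 28.00
    endloop
  endfacet
  facet normal -0.9241 0.3821 0.0000
    outer loop
      vertex 3.51 20.49 0.00
      vertex 0.00 12.00 0.00
      vertex 0.00 12.00 28.00
    endloop
  endfacet
  facet normal -0.9241 0.3821 0.0000
    outer loop
      vertex 3.51 20.49 0.00
      vertex 0.00 12.00 28.00
      vertex 3.51 20.49 28.00
    endloop
  endfacet
  facet normal -0.9241 -0.3821 0.0000
    outer loop
      vertex 0.00 12.00 0.00
      vertex 3.51 3.51 0.00
      vertex 3.51 3.51 28.00
    endloop
  endfacet
  facet normal -0.9241 -0.3821 0.0000
    outer loop
      vertex 0.00 12.00 0.00
      vertex 3.51 3.51 28.00
      vertex 0.00 12.00 28.00
    endloop
  endfacet
  facet normal -0.3821 -0.9241 0.0000
    outer loop
      vertex 3.51 3.51 0.00
      vertex 12.00 0.00 0.00
      vertex 12.00 0.00 28.00
    endloop
  endfacet
  facet normal -0.3821 -0.9241 0.0000
    outer loop
      vertex 3.51 3.51 0.00
      vertex 12.00 0.00 28.00
      vertex 3.51 3.51 28.00
    endloop
  endfacet
  facet normal 0.3821 -0.9241 0.0000
    outer loop
      vertex 12.00 0.00 0.00
      vertex 20.49 3.51 0.00
      vertex 20.49 3.51 28.00
    endloop
  endfacet
  facet normal 0.3821 -0.9241 0.0000
    outer loop
      vertex 12.00 0.00 0.00
      vertex 20.49 3.51 28.00
      vertex 12.00 0.00 28.00
    endloop
  endfacet
  facet normal 0.9241 -0.3821 0.0000
    outer loop
      vertex 20.49 3.51 0.00
      vertex 24.00 12.00 0.00
      vertex 24.00 12.00 28.00
    endloop
  endfacet
  facet normal 0.9241 -0.3821 0.0000
    outer loop
      vertex 20.49 3.51 0.00
      vertex 24.00 12.00 28.00
      vertex 20.49 3.51 28.00
    endloop
  endfacet
endsolid part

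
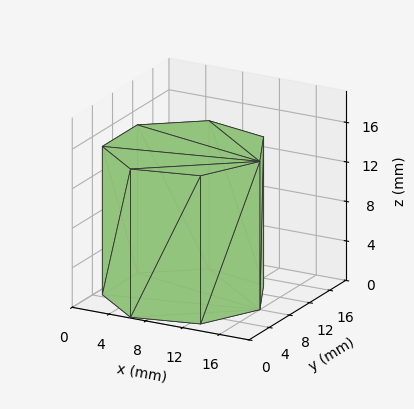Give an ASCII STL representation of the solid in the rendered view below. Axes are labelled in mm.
Reading the render: the shape is a regular 7-sided prism (a cylinder approximated with 7 flat sides), circumscribed radius ≈ 8 mm, height ≈ 15 mm (dimensions read to the nearest mm from the axis ticks). For the STL, each face is triangulated and given an outward normal.

solid part
  facet normal 0.0000 0.0000 -1.0000
    outer loop
      vertex 6.220 15.799 0.000
      vertex 12.988 14.255 0.000
      vertex 16.000 8.000 0.000
    endloop
  endfacet
  facet normal 0.0000 0.0000 -1.0000
    outer loop
      vertex 0.792 11.471 0.000
      vertex 6.220 15.799 0.000
      vertex 16.000 8.000 0.000
    endloop
  endfacet
  facet normal 0.0000 0.0000 -1.0000
    outer loop
      vertex 0.792 4.529 0.000
      vertex 0.792 11.471 0.000
      vertex 16.000 8.000 0.000
    endloop
  endfacet
  facet normal 0.0000 0.0000 -1.0000
    outer loop
      vertex 6.220 0.201 0.000
      vertex 0.792 4.529 0.000
      vertex 16.000 8.000 0.000
    endloop
  endfacet
  facet normal 0.0000 0.0000 -1.0000
    outer loop
      vertex 12.988 1.745 0.000
      vertex 6.220 0.201 0.000
      vertex 16.000 8.000 0.000
    endloop
  endfacet
  facet normal 0.0000 0.0000 1.0000
    outer loop
      vertex 16.000 8.000 15.000
      vertex 12.988 14.255 15.000
      vertex 6.220 15.799 15.000
    endloop
  endfacet
  facet normal 0.0000 0.0000 1.0000
    outer loop
      vertex 16.000 8.000 15.000
      vertex 6.220 15.799 15.000
      vertex 0.792 11.471 15.000
    endloop
  endfacet
  facet normal 0.0000 0.0000 1.0000
    outer loop
      vertex 16.000 8.000 15.000
      vertex 0.792 11.471 15.000
      vertex 0.792 4.529 15.000
    endloop
  endfacet
  facet normal 0.0000 0.0000 1.0000
    outer loop
      vertex 16.000 8.000 15.000
      vertex 0.792 4.529 15.000
      vertex 6.220 0.201 15.000
    endloop
  endfacet
  facet normal 0.0000 0.0000 1.0000
    outer loop
      vertex 16.000 8.000 15.000
      vertex 6.220 0.201 15.000
      vertex 12.988 1.745 15.000
    endloop
  endfacet
  facet normal 0.9010 0.4339 0.0000
    outer loop
      vertex 16.000 8.000 0.000
      vertex 12.988 14.255 0.000
      vertex 12.988 14.255 15.000
    endloop
  endfacet
  facet normal 0.9010 0.4339 0.0000
    outer loop
      vertex 16.000 8.000 0.000
      vertex 12.988 14.255 15.000
      vertex 16.000 8.000 15.000
    endloop
  endfacet
  facet normal 0.2224 0.9750 0.0000
    outer loop
      vertex 12.988 14.255 0.000
      vertex 6.220 15.799 0.000
      vertex 6.220 15.799 15.000
    endloop
  endfacet
  facet normal 0.2224 0.9750 0.0000
    outer loop
      vertex 12.988 14.255 0.000
      vertex 6.220 15.799 15.000
      vertex 12.988 14.255 15.000
    endloop
  endfacet
  facet normal -0.6234 0.7819 0.0000
    outer loop
      vertex 6.220 15.799 0.000
      vertex 0.792 11.471 0.000
      vertex 0.792 11.471 15.000
    endloop
  endfacet
  facet normal -0.6234 0.7819 0.0000
    outer loop
      vertex 6.220 15.799 0.000
      vertex 0.792 11.471 15.000
      vertex 6.220 15.799 15.000
    endloop
  endfacet
  facet normal -1.0000 0.0000 0.0000
    outer loop
      vertex 0.792 11.471 0.000
      vertex 0.792 4.529 0.000
      vertex 0.792 4.529 15.000
    endloop
  endfacet
  facet normal -1.0000 0.0000 0.0000
    outer loop
      vertex 0.792 11.471 0.000
      vertex 0.792 4.529 15.000
      vertex 0.792 11.471 15.000
    endloop
  endfacet
  facet normal -0.6234 -0.7819 0.0000
    outer loop
      vertex 0.792 4.529 0.000
      vertex 6.220 0.201 0.000
      vertex 6.220 0.201 15.000
    endloop
  endfacet
  facet normal -0.6234 -0.7819 0.0000
    outer loop
      vertex 0.792 4.529 0.000
      vertex 6.220 0.201 15.000
      vertex 0.792 4.529 15.000
    endloop
  endfacet
  facet normal 0.2224 -0.9750 0.0000
    outer loop
      vertex 6.220 0.201 0.000
      vertex 12.988 1.745 0.000
      vertex 12.988 1.745 15.000
    endloop
  endfacet
  facet normal 0.2224 -0.9750 0.0000
    outer loop
      vertex 6.220 0.201 0.000
      vertex 12.988 1.745 15.000
      vertex 6.220 0.201 15.000
    endloop
  endfacet
  facet normal 0.9010 -0.4339 0.0000
    outer loop
      vertex 12.988 1.745 0.000
      vertex 16.000 8.000 0.000
      vertex 16.000 8.000 15.000
    endloop
  endfacet
  facet normal 0.9010 -0.4339 0.0000
    outer loop
      vertex 12.988 1.745 0.000
      vertex 16.000 8.000 15.000
      vertex 12.988 1.745 15.000
    endloop
  endfacet
endsolid part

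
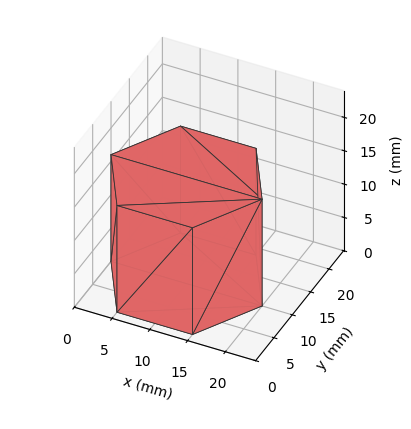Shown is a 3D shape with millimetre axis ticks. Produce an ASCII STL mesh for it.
Reading the render: the shape is a regular 6-sided prism (a cylinder approximated with 6 flat sides), circumscribed radius ≈ 10 mm, height ≈ 16 mm (dimensions read to the nearest mm from the axis ticks). For the STL, each face is triangulated and given an outward normal.

solid part
  facet normal 0.0000 0.0000 -1.0000
    outer loop
      vertex 5.000 18.660 0.000
      vertex 15.000 18.660 0.000
      vertex 20.000 10.000 0.000
    endloop
  endfacet
  facet normal 0.0000 0.0000 -1.0000
    outer loop
      vertex 0.000 10.000 0.000
      vertex 5.000 18.660 0.000
      vertex 20.000 10.000 0.000
    endloop
  endfacet
  facet normal 0.0000 0.0000 -1.0000
    outer loop
      vertex 5.000 1.340 0.000
      vertex 0.000 10.000 0.000
      vertex 20.000 10.000 0.000
    endloop
  endfacet
  facet normal 0.0000 0.0000 -1.0000
    outer loop
      vertex 15.000 1.340 0.000
      vertex 5.000 1.340 0.000
      vertex 20.000 10.000 0.000
    endloop
  endfacet
  facet normal 0.0000 0.0000 1.0000
    outer loop
      vertex 20.000 10.000 16.000
      vertex 15.000 18.660 16.000
      vertex 5.000 18.660 16.000
    endloop
  endfacet
  facet normal 0.0000 0.0000 1.0000
    outer loop
      vertex 20.000 10.000 16.000
      vertex 5.000 18.660 16.000
      vertex 0.000 10.000 16.000
    endloop
  endfacet
  facet normal 0.0000 0.0000 1.0000
    outer loop
      vertex 20.000 10.000 16.000
      vertex 0.000 10.000 16.000
      vertex 5.000 1.340 16.000
    endloop
  endfacet
  facet normal 0.0000 0.0000 1.0000
    outer loop
      vertex 20.000 10.000 16.000
      vertex 5.000 1.340 16.000
      vertex 15.000 1.340 16.000
    endloop
  endfacet
  facet normal 0.8660 0.5000 0.0000
    outer loop
      vertex 20.000 10.000 0.000
      vertex 15.000 18.660 0.000
      vertex 15.000 18.660 16.000
    endloop
  endfacet
  facet normal 0.8660 0.5000 0.0000
    outer loop
      vertex 20.000 10.000 0.000
      vertex 15.000 18.660 16.000
      vertex 20.000 10.000 16.000
    endloop
  endfacet
  facet normal 0.0000 1.0000 0.0000
    outer loop
      vertex 15.000 18.660 0.000
      vertex 5.000 18.660 0.000
      vertex 5.000 18.660 16.000
    endloop
  endfacet
  facet normal 0.0000 1.0000 0.0000
    outer loop
      vertex 15.000 18.660 0.000
      vertex 5.000 18.660 16.000
      vertex 15.000 18.660 16.000
    endloop
  endfacet
  facet normal -0.8660 0.5000 0.0000
    outer loop
      vertex 5.000 18.660 0.000
      vertex 0.000 10.000 0.000
      vertex 0.000 10.000 16.000
    endloop
  endfacet
  facet normal -0.8660 0.5000 0.0000
    outer loop
      vertex 5.000 18.660 0.000
      vertex 0.000 10.000 16.000
      vertex 5.000 18.660 16.000
    endloop
  endfacet
  facet normal -0.8660 -0.5000 0.0000
    outer loop
      vertex 0.000 10.000 0.000
      vertex 5.000 1.340 0.000
      vertex 5.000 1.340 16.000
    endloop
  endfacet
  facet normal -0.8660 -0.5000 0.0000
    outer loop
      vertex 0.000 10.000 0.000
      vertex 5.000 1.340 16.000
      vertex 0.000 10.000 16.000
    endloop
  endfacet
  facet normal 0.0000 -1.0000 0.0000
    outer loop
      vertex 5.000 1.340 0.000
      vertex 15.000 1.340 0.000
      vertex 15.000 1.340 16.000
    endloop
  endfacet
  facet normal 0.0000 -1.0000 0.0000
    outer loop
      vertex 5.000 1.340 0.000
      vertex 15.000 1.340 16.000
      vertex 5.000 1.340 16.000
    endloop
  endfacet
  facet normal 0.8660 -0.5000 0.0000
    outer loop
      vertex 15.000 1.340 0.000
      vertex 20.000 10.000 0.000
      vertex 20.000 10.000 16.000
    endloop
  endfacet
  facet normal 0.8660 -0.5000 0.0000
    outer loop
      vertex 15.000 1.340 0.000
      vertex 20.000 10.000 16.000
      vertex 15.000 1.340 16.000
    endloop
  endfacet
endsolid part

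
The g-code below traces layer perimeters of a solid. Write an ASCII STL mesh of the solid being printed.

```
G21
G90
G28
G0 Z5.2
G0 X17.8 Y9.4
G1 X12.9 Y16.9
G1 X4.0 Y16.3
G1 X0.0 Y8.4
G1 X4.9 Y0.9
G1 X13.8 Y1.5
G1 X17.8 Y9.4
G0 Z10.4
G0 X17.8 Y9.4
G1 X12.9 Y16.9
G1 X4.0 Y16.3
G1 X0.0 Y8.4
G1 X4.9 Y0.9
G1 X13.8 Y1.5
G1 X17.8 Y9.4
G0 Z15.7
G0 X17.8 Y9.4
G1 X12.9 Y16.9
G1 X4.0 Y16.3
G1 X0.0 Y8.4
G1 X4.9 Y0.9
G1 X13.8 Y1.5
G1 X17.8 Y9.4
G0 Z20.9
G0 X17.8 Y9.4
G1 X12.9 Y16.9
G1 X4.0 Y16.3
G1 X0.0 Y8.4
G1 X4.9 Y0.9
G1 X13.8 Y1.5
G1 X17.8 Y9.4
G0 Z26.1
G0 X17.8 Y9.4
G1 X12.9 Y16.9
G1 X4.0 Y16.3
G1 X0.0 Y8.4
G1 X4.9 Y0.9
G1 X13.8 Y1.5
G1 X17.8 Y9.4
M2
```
solid part
  facet normal 0.0000 0.0000 -1.0000
    outer loop
      vertex 4.0 16.3 0.0
      vertex 12.9 16.9 0.0
      vertex 17.8 9.4 0.0
    endloop
  endfacet
  facet normal 0.0000 0.0000 -1.0000
    outer loop
      vertex 0.0 8.4 0.0
      vertex 4.0 16.3 0.0
      vertex 17.8 9.4 0.0
    endloop
  endfacet
  facet normal 0.0000 0.0000 -1.0000
    outer loop
      vertex 4.9 0.9 0.0
      vertex 0.0 8.4 0.0
      vertex 17.8 9.4 0.0
    endloop
  endfacet
  facet normal 0.0000 0.0000 -1.0000
    outer loop
      vertex 13.8 1.5 0.0
      vertex 4.9 0.9 0.0
      vertex 17.8 9.4 0.0
    endloop
  endfacet
  facet normal 0.0000 0.0000 1.0000
    outer loop
      vertex 17.8 9.4 26.1
      vertex 12.9 16.9 26.1
      vertex 4.0 16.3 26.1
    endloop
  endfacet
  facet normal 0.0000 0.0000 1.0000
    outer loop
      vertex 17.8 9.4 26.1
      vertex 4.0 16.3 26.1
      vertex 0.0 8.4 26.1
    endloop
  endfacet
  facet normal 0.0000 0.0000 1.0000
    outer loop
      vertex 17.8 9.4 26.1
      vertex 0.0 8.4 26.1
      vertex 4.9 0.9 26.1
    endloop
  endfacet
  facet normal 0.0000 0.0000 1.0000
    outer loop
      vertex 17.8 9.4 26.1
      vertex 4.9 0.9 26.1
      vertex 13.8 1.5 26.1
    endloop
  endfacet
  facet normal 0.8372 0.5469 0.0000
    outer loop
      vertex 17.8 9.4 0.0
      vertex 12.9 16.9 0.0
      vertex 12.9 16.9 26.1
    endloop
  endfacet
  facet normal 0.8372 0.5469 0.0000
    outer loop
      vertex 17.8 9.4 0.0
      vertex 12.9 16.9 26.1
      vertex 17.8 9.4 26.1
    endloop
  endfacet
  facet normal -0.0673 0.9977 0.0000
    outer loop
      vertex 12.9 16.9 0.0
      vertex 4.0 16.3 0.0
      vertex 4.0 16.3 26.1
    endloop
  endfacet
  facet normal -0.0673 0.9977 0.0000
    outer loop
      vertex 12.9 16.9 0.0
      vertex 4.0 16.3 26.1
      vertex 12.9 16.9 26.1
    endloop
  endfacet
  facet normal -0.8922 0.4517 0.0000
    outer loop
      vertex 4.0 16.3 0.0
      vertex 0.0 8.4 0.0
      vertex 0.0 8.4 26.1
    endloop
  endfacet
  facet normal -0.8922 0.4517 0.0000
    outer loop
      vertex 4.0 16.3 0.0
      vertex 0.0 8.4 26.1
      vertex 4.0 16.3 26.1
    endloop
  endfacet
  facet normal -0.8372 -0.5469 0.0000
    outer loop
      vertex 0.0 8.4 0.0
      vertex 4.9 0.9 0.0
      vertex 4.9 0.9 26.1
    endloop
  endfacet
  facet normal -0.8372 -0.5469 0.0000
    outer loop
      vertex 0.0 8.4 0.0
      vertex 4.9 0.9 26.1
      vertex 0.0 8.4 26.1
    endloop
  endfacet
  facet normal 0.0673 -0.9977 0.0000
    outer loop
      vertex 4.9 0.9 0.0
      vertex 13.8 1.5 0.0
      vertex 13.8 1.5 26.1
    endloop
  endfacet
  facet normal 0.0673 -0.9977 0.0000
    outer loop
      vertex 4.9 0.9 0.0
      vertex 13.8 1.5 26.1
      vertex 4.9 0.9 26.1
    endloop
  endfacet
  facet normal 0.8922 -0.4517 0.0000
    outer loop
      vertex 13.8 1.5 0.0
      vertex 17.8 9.4 0.0
      vertex 17.8 9.4 26.1
    endloop
  endfacet
  facet normal 0.8922 -0.4517 0.0000
    outer loop
      vertex 13.8 1.5 0.0
      vertex 17.8 9.4 26.1
      vertex 13.8 1.5 26.1
    endloop
  endfacet
endsolid part

The G0 Z moves step by Δz≈5.2 mm. Every layer's G1 loop is the same polygon, so the solid is a straight extrusion of it from z=0 to z≈26.1. Closing with flat bottom and top caps and triangulating gives 20 facets — a regular 6-sided prism (a cylinder approximated with 6 flat sides), circumscribed radius ≈ 8.9 mm, height ≈ 26.1 mm.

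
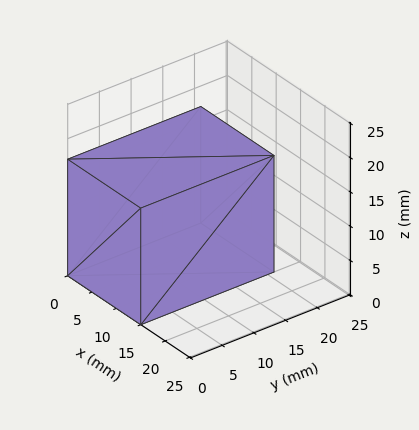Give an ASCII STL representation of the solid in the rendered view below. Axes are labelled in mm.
Reading the render: the shape is a rectangular box, roughly 15 × 21 mm footprint and 17 mm tall (dimensions read to the nearest mm from the axis ticks). For the STL, each face is triangulated and given an outward normal.

solid part
  facet normal 0.0000 0.0000 -1.0000
    outer loop
      vertex 15.0 21.0 0.0
      vertex 15.0 0.0 0.0
      vertex 0.0 0.0 0.0
    endloop
  endfacet
  facet normal 0.0000 0.0000 -1.0000
    outer loop
      vertex 0.0 21.0 0.0
      vertex 15.0 21.0 0.0
      vertex 0.0 0.0 0.0
    endloop
  endfacet
  facet normal 0.0000 0.0000 1.0000
    outer loop
      vertex 0.0 0.0 17.0
      vertex 15.0 0.0 17.0
      vertex 15.0 21.0 17.0
    endloop
  endfacet
  facet normal 0.0000 0.0000 1.0000
    outer loop
      vertex 0.0 0.0 17.0
      vertex 15.0 21.0 17.0
      vertex 0.0 21.0 17.0
    endloop
  endfacet
  facet normal 0.0000 -1.0000 0.0000
    outer loop
      vertex 0.0 0.0 0.0
      vertex 15.0 0.0 0.0
      vertex 15.0 0.0 17.0
    endloop
  endfacet
  facet normal 0.0000 -1.0000 0.0000
    outer loop
      vertex 0.0 0.0 0.0
      vertex 15.0 0.0 17.0
      vertex 0.0 0.0 17.0
    endloop
  endfacet
  facet normal 0.0000 1.0000 0.0000
    outer loop
      vertex 15.0 21.0 17.0
      vertex 15.0 21.0 0.0
      vertex 0.0 21.0 0.0
    endloop
  endfacet
  facet normal 0.0000 1.0000 0.0000
    outer loop
      vertex 0.0 21.0 17.0
      vertex 15.0 21.0 17.0
      vertex 0.0 21.0 0.0
    endloop
  endfacet
  facet normal -1.0000 0.0000 0.0000
    outer loop
      vertex 0.0 21.0 17.0
      vertex 0.0 21.0 0.0
      vertex 0.0 0.0 0.0
    endloop
  endfacet
  facet normal -1.0000 0.0000 0.0000
    outer loop
      vertex 0.0 0.0 17.0
      vertex 0.0 21.0 17.0
      vertex 0.0 0.0 0.0
    endloop
  endfacet
  facet normal 1.0000 0.0000 0.0000
    outer loop
      vertex 15.0 0.0 0.0
      vertex 15.0 21.0 0.0
      vertex 15.0 21.0 17.0
    endloop
  endfacet
  facet normal 1.0000 0.0000 0.0000
    outer loop
      vertex 15.0 0.0 0.0
      vertex 15.0 21.0 17.0
      vertex 15.0 0.0 17.0
    endloop
  endfacet
endsolid part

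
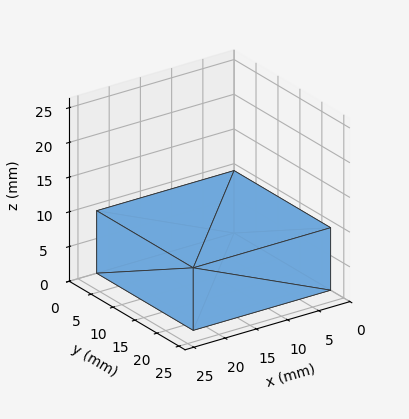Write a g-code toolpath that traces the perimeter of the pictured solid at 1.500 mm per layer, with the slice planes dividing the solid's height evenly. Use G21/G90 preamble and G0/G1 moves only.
Reading the render: the shape is a rectangular box, roughly 22 × 22 mm footprint and 9 mm tall (dimensions read to the nearest mm from the axis ticks). For the g-code, the solid's height is divided into equal slices at the stated Δz and each level perimeter traced with G1 moves after a G0 lift.

; perimeter-only toolpath
G21 ; units = mm
G90 ; absolute positioning
G28 ; home
; layer 1
G0 Z1.500
G0 X0.000 Y0.000
G1 X22.000 Y0.000
G1 X22.000 Y22.000
G1 X0.000 Y22.000
G1 X0.000 Y0.000
; layer 2
G0 Z3.000
G0 X0.000 Y0.000
G1 X22.000 Y0.000
G1 X22.000 Y22.000
G1 X0.000 Y22.000
G1 X0.000 Y0.000
; layer 3
G0 Z4.500
G0 X0.000 Y0.000
G1 X22.000 Y0.000
G1 X22.000 Y22.000
G1 X0.000 Y22.000
G1 X0.000 Y0.000
; layer 4
G0 Z6.000
G0 X0.000 Y0.000
G1 X22.000 Y0.000
G1 X22.000 Y22.000
G1 X0.000 Y22.000
G1 X0.000 Y0.000
; layer 5
G0 Z7.500
G0 X0.000 Y0.000
G1 X22.000 Y0.000
G1 X22.000 Y22.000
G1 X0.000 Y22.000
G1 X0.000 Y0.000
; layer 6
G0 Z9.000
G0 X0.000 Y0.000
G1 X22.000 Y0.000
G1 X22.000 Y22.000
G1 X0.000 Y22.000
G1 X0.000 Y0.000
M2 ; end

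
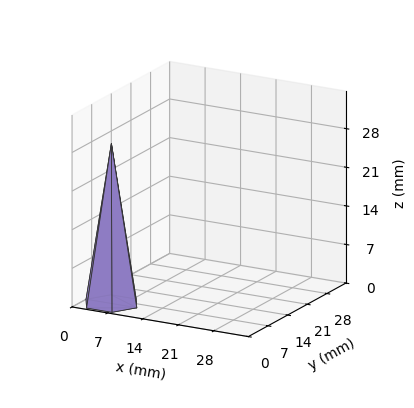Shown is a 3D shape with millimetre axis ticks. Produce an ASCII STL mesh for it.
Reading the render: the shape is a regular 6-sided pyramid, base circumscribed radius ≈ 5 mm, apex at z ≈ 29 mm (dimensions read to the nearest mm from the axis ticks). For the STL, each face is triangulated and given an outward normal.

solid part
  facet normal 0.0000 0.0000 -1.0000
    outer loop
      vertex 2.500 9.330 0.000
      vertex 7.500 9.330 0.000
      vertex 10.000 5.000 0.000
    endloop
  endfacet
  facet normal 0.0000 0.0000 -1.0000
    outer loop
      vertex 0.000 5.000 0.000
      vertex 2.500 9.330 0.000
      vertex 10.000 5.000 0.000
    endloop
  endfacet
  facet normal 0.0000 0.0000 -1.0000
    outer loop
      vertex 2.500 0.670 0.000
      vertex 0.000 5.000 0.000
      vertex 10.000 5.000 0.000
    endloop
  endfacet
  facet normal 0.0000 0.0000 -1.0000
    outer loop
      vertex 7.500 0.670 0.000
      vertex 2.500 0.670 0.000
      vertex 10.000 5.000 0.000
    endloop
  endfacet
  facet normal 0.8565 0.4945 0.1477
    outer loop
      vertex 10.000 5.000 0.000
      vertex 7.500 9.330 0.000
      vertex 5.000 5.000 29.000
    endloop
  endfacet
  facet normal 0.0000 0.9890 0.1477
    outer loop
      vertex 7.500 9.330 0.000
      vertex 2.500 9.330 0.000
      vertex 5.000 5.000 29.000
    endloop
  endfacet
  facet normal -0.8565 0.4945 0.1477
    outer loop
      vertex 2.500 9.330 0.000
      vertex 0.000 5.000 0.000
      vertex 5.000 5.000 29.000
    endloop
  endfacet
  facet normal -0.8565 -0.4945 0.1477
    outer loop
      vertex 0.000 5.000 0.000
      vertex 2.500 0.670 0.000
      vertex 5.000 5.000 29.000
    endloop
  endfacet
  facet normal 0.0000 -0.9890 0.1477
    outer loop
      vertex 2.500 0.670 0.000
      vertex 7.500 0.670 0.000
      vertex 5.000 5.000 29.000
    endloop
  endfacet
  facet normal 0.8565 -0.4945 0.1477
    outer loop
      vertex 7.500 0.670 0.000
      vertex 10.000 5.000 0.000
      vertex 5.000 5.000 29.000
    endloop
  endfacet
endsolid part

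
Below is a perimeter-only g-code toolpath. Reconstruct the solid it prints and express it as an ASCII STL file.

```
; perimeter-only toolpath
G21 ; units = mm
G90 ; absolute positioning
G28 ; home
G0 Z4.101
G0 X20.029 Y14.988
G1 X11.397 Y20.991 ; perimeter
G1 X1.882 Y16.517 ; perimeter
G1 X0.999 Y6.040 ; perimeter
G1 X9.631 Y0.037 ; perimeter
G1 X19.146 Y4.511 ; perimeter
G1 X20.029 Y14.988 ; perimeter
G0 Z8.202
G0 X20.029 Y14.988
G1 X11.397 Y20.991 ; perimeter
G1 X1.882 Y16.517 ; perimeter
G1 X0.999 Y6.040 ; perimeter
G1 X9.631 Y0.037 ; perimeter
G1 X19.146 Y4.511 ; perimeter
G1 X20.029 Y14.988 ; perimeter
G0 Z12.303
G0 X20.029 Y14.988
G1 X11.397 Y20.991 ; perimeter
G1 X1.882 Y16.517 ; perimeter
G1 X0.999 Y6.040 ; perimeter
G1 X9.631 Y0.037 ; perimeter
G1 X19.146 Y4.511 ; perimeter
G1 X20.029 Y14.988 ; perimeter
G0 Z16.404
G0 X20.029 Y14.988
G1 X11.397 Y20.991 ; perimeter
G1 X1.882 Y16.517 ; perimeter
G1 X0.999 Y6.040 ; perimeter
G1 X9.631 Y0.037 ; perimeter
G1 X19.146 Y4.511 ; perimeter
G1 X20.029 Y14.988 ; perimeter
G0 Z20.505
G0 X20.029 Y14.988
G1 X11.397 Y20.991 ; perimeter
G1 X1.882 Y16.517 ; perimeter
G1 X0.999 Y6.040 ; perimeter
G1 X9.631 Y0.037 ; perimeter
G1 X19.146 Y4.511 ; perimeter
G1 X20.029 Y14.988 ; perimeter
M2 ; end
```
solid part
  facet normal 0.0000 0.0000 -1.0000
    outer loop
      vertex 1.882 16.517 0.000
      vertex 11.397 20.991 0.000
      vertex 20.029 14.988 0.000
    endloop
  endfacet
  facet normal 0.0000 0.0000 -1.0000
    outer loop
      vertex 0.999 6.040 0.000
      vertex 1.882 16.517 0.000
      vertex 20.029 14.988 0.000
    endloop
  endfacet
  facet normal 0.0000 0.0000 -1.0000
    outer loop
      vertex 9.631 0.037 0.000
      vertex 0.999 6.040 0.000
      vertex 20.029 14.988 0.000
    endloop
  endfacet
  facet normal 0.0000 0.0000 -1.0000
    outer loop
      vertex 19.146 4.511 0.000
      vertex 9.631 0.037 0.000
      vertex 20.029 14.988 0.000
    endloop
  endfacet
  facet normal 0.0000 0.0000 1.0000
    outer loop
      vertex 20.029 14.988 20.505
      vertex 11.397 20.991 20.505
      vertex 1.882 16.517 20.505
    endloop
  endfacet
  facet normal 0.0000 0.0000 1.0000
    outer loop
      vertex 20.029 14.988 20.505
      vertex 1.882 16.517 20.505
      vertex 0.999 6.040 20.505
    endloop
  endfacet
  facet normal 0.0000 0.0000 1.0000
    outer loop
      vertex 20.029 14.988 20.505
      vertex 0.999 6.040 20.505
      vertex 9.631 0.037 20.505
    endloop
  endfacet
  facet normal 0.0000 0.0000 1.0000
    outer loop
      vertex 20.029 14.988 20.505
      vertex 9.631 0.037 20.505
      vertex 19.146 4.511 20.505
    endloop
  endfacet
  facet normal 0.5709 0.8210 0.0000
    outer loop
      vertex 20.029 14.988 0.000
      vertex 11.397 20.991 0.000
      vertex 11.397 20.991 20.505
    endloop
  endfacet
  facet normal 0.5709 0.8210 0.0000
    outer loop
      vertex 20.029 14.988 0.000
      vertex 11.397 20.991 20.505
      vertex 20.029 14.988 20.505
    endloop
  endfacet
  facet normal -0.4255 0.9050 0.0000
    outer loop
      vertex 11.397 20.991 0.000
      vertex 1.882 16.517 0.000
      vertex 1.882 16.517 20.505
    endloop
  endfacet
  facet normal -0.4255 0.9050 0.0000
    outer loop
      vertex 11.397 20.991 0.000
      vertex 1.882 16.517 20.505
      vertex 11.397 20.991 20.505
    endloop
  endfacet
  facet normal -0.9965 0.0840 0.0000
    outer loop
      vertex 1.882 16.517 0.000
      vertex 0.999 6.040 0.000
      vertex 0.999 6.040 20.505
    endloop
  endfacet
  facet normal -0.9965 0.0840 0.0000
    outer loop
      vertex 1.882 16.517 0.000
      vertex 0.999 6.040 20.505
      vertex 1.882 16.517 20.505
    endloop
  endfacet
  facet normal -0.5709 -0.8210 0.0000
    outer loop
      vertex 0.999 6.040 0.000
      vertex 9.631 0.037 0.000
      vertex 9.631 0.037 20.505
    endloop
  endfacet
  facet normal -0.5709 -0.8210 0.0000
    outer loop
      vertex 0.999 6.040 0.000
      vertex 9.631 0.037 20.505
      vertex 0.999 6.040 20.505
    endloop
  endfacet
  facet normal 0.4255 -0.9050 0.0000
    outer loop
      vertex 9.631 0.037 0.000
      vertex 19.146 4.511 0.000
      vertex 19.146 4.511 20.505
    endloop
  endfacet
  facet normal 0.4255 -0.9050 0.0000
    outer loop
      vertex 9.631 0.037 0.000
      vertex 19.146 4.511 20.505
      vertex 9.631 0.037 20.505
    endloop
  endfacet
  facet normal 0.9965 -0.0840 0.0000
    outer loop
      vertex 19.146 4.511 0.000
      vertex 20.029 14.988 0.000
      vertex 20.029 14.988 20.505
    endloop
  endfacet
  facet normal 0.9965 -0.0840 0.0000
    outer loop
      vertex 19.146 4.511 0.000
      vertex 20.029 14.988 20.505
      vertex 19.146 4.511 20.505
    endloop
  endfacet
endsolid part

The G0 Z moves step by Δz≈4.101 mm. Every layer's G1 loop is the same polygon, so the solid is a straight extrusion of it from z=0 to z≈20.5. Closing with flat bottom and top caps and triangulating gives 20 facets — a regular 6-sided prism (a cylinder approximated with 6 flat sides), circumscribed radius ≈ 10.5 mm, height ≈ 20.5 mm.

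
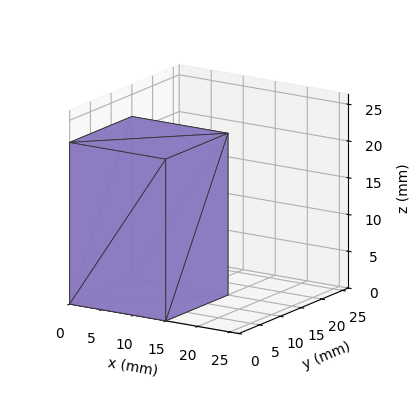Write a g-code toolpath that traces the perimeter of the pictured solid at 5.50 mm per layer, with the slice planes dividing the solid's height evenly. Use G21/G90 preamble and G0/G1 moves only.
Reading the render: the shape is a rectangular box, roughly 15 × 15 mm footprint and 22 mm tall (dimensions read to the nearest mm from the axis ticks). For the g-code, the solid's height is divided into equal slices at the stated Δz and each level perimeter traced with G1 moves after a G0 lift.

; perimeter-only toolpath
G21 ; units = mm
G90 ; absolute positioning
G28 ; home
; layer 1
G0 Z5.50
G0 X0.00 Y0.00
G1 X15.00 Y0.00
G1 X15.00 Y15.00
G1 X0.00 Y15.00
G1 X0.00 Y0.00
; layer 2
G0 Z11.00
G0 X0.00 Y0.00
G1 X15.00 Y0.00
G1 X15.00 Y15.00
G1 X0.00 Y15.00
G1 X0.00 Y0.00
; layer 3
G0 Z16.50
G0 X0.00 Y0.00
G1 X15.00 Y0.00
G1 X15.00 Y15.00
G1 X0.00 Y15.00
G1 X0.00 Y0.00
; layer 4
G0 Z22.00
G0 X0.00 Y0.00
G1 X15.00 Y0.00
G1 X15.00 Y15.00
G1 X0.00 Y15.00
G1 X0.00 Y0.00
M2 ; end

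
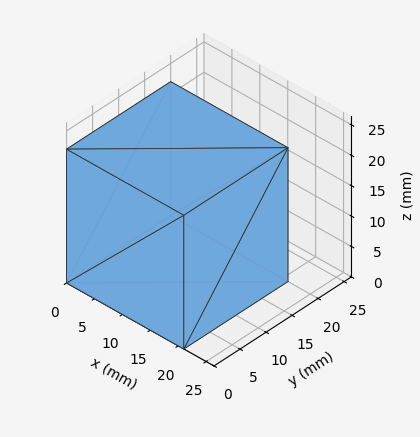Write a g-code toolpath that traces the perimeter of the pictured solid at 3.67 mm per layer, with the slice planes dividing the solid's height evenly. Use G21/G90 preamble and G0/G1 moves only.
Reading the render: the shape is a rectangular box, roughly 21 × 20 mm footprint and 22 mm tall (dimensions read to the nearest mm from the axis ticks). For the g-code, the solid's height is divided into equal slices at the stated Δz and each level perimeter traced with G1 moves after a G0 lift.

; perimeter-only toolpath
G21 ; units = mm
G90 ; absolute positioning
G28 ; home
; layer 1
G0 Z3.67
G0 X0.00 Y0.00
G1 X21.00 Y0.00
G1 X21.00 Y20.00
G1 X0.00 Y20.00
G1 X0.00 Y0.00
; layer 2
G0 Z7.33
G0 X0.00 Y0.00
G1 X21.00 Y0.00
G1 X21.00 Y20.00
G1 X0.00 Y20.00
G1 X0.00 Y0.00
; layer 3
G0 Z11.00
G0 X0.00 Y0.00
G1 X21.00 Y0.00
G1 X21.00 Y20.00
G1 X0.00 Y20.00
G1 X0.00 Y0.00
; layer 4
G0 Z14.67
G0 X0.00 Y0.00
G1 X21.00 Y0.00
G1 X21.00 Y20.00
G1 X0.00 Y20.00
G1 X0.00 Y0.00
; layer 5
G0 Z18.33
G0 X0.00 Y0.00
G1 X21.00 Y0.00
G1 X21.00 Y20.00
G1 X0.00 Y20.00
G1 X0.00 Y0.00
; layer 6
G0 Z22.00
G0 X0.00 Y0.00
G1 X21.00 Y0.00
G1 X21.00 Y20.00
G1 X0.00 Y20.00
G1 X0.00 Y0.00
M2 ; end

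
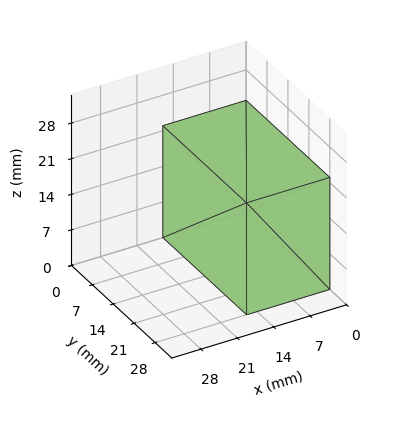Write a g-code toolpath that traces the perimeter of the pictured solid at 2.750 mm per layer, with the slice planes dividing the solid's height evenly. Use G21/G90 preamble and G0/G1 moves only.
Reading the render: the shape is a rectangular box, roughly 16 × 28 mm footprint and 22 mm tall (dimensions read to the nearest mm from the axis ticks). For the g-code, the solid's height is divided into equal slices at the stated Δz and each level perimeter traced with G1 moves after a G0 lift.

; perimeter-only toolpath
G21 ; units = mm
G90 ; absolute positioning
G28 ; home
; layer 1
G0 Z2.750
G0 X0.000 Y0.000
G1 X16.000 Y0.000
G1 X16.000 Y28.000
G1 X0.000 Y28.000
G1 X0.000 Y0.000
; layer 2
G0 Z5.500
G0 X0.000 Y0.000
G1 X16.000 Y0.000
G1 X16.000 Y28.000
G1 X0.000 Y28.000
G1 X0.000 Y0.000
; layer 3
G0 Z8.250
G0 X0.000 Y0.000
G1 X16.000 Y0.000
G1 X16.000 Y28.000
G1 X0.000 Y28.000
G1 X0.000 Y0.000
; layer 4
G0 Z11.000
G0 X0.000 Y0.000
G1 X16.000 Y0.000
G1 X16.000 Y28.000
G1 X0.000 Y28.000
G1 X0.000 Y0.000
; layer 5
G0 Z13.750
G0 X0.000 Y0.000
G1 X16.000 Y0.000
G1 X16.000 Y28.000
G1 X0.000 Y28.000
G1 X0.000 Y0.000
; layer 6
G0 Z16.500
G0 X0.000 Y0.000
G1 X16.000 Y0.000
G1 X16.000 Y28.000
G1 X0.000 Y28.000
G1 X0.000 Y0.000
; layer 7
G0 Z19.250
G0 X0.000 Y0.000
G1 X16.000 Y0.000
G1 X16.000 Y28.000
G1 X0.000 Y28.000
G1 X0.000 Y0.000
; layer 8
G0 Z22.000
G0 X0.000 Y0.000
G1 X16.000 Y0.000
G1 X16.000 Y28.000
G1 X0.000 Y28.000
G1 X0.000 Y0.000
M2 ; end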